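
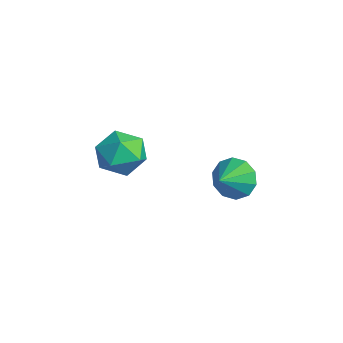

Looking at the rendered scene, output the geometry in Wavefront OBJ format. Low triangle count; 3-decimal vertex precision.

v -3.249 -1.51 -0.913
v -2.265 -1.224 -1.351
v -2.575 -3.116 -0.449
v -1.591 -2.83 -0.887
v -1.956 -2.329 0.039
v -2.372 -1.336 -0.248
v -2.468 -3.004 -1.552
v -2.884 -2.011 -1.839
v -1.782 -2.147 -1.746
v -1.466 -1.73 -0.763
v -3.374 -2.61 -1.037
v -3.058 -2.193 -0.054
v -2.965 2.562 -3.81
v -2.439 2.45 -4.665
v -2.335 1.698 -3.31
v -2.143 2.87 -4.311
v -2.161 3.173 -3.765
v -2.486 3.242 -3.236
v -2.994 3.052 -2.927
v -3.49 2.674 -2.955
v -3.786 2.254 -3.309
v -3.768 1.951 -3.855
v -3.443 1.882 -4.383
v -2.936 2.073 -4.693
f 1 12 6
f 1 6 2
f 1 2 8
f 1 8 11
f 1 11 12
f 2 6 10
f 6 12 5
f 12 11 3
f 11 8 7
f 8 2 9
f 4 10 5
f 4 5 3
f 4 3 7
f 4 7 9
f 4 9 10
f 5 10 6
f 3 5 12
f 7 3 11
f 9 7 8
f 10 9 2
f 14 13 16
f 14 16 15
f 16 13 17
f 16 17 15
f 17 13 18
f 17 18 15
f 18 13 19
f 18 19 15
f 19 13 20
f 19 20 15
f 20 13 21
f 20 21 15
f 21 13 22
f 21 22 15
f 22 13 23
f 22 23 15
f 23 13 24
f 23 24 15
f 24 13 14
f 24 14 15



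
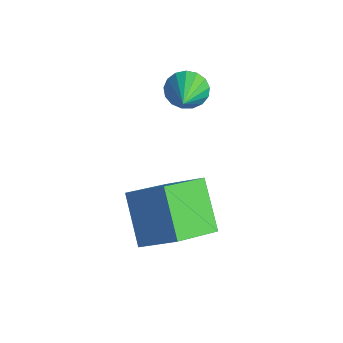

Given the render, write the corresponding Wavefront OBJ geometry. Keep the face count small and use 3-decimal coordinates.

v -1.006 1.975 1.751
v -0.438 2.208 1.271
v 0.306 0.825 2.749
v -0.429 2.458 1.548
v -0.552 2.598 1.872
v -0.78 2.594 2.168
v -1.059 2.449 2.368
v -1.327 2.195 2.428
v -1.521 1.891 2.332
v -1.597 1.606 2.103
v -1.538 1.405 1.794
v -1.357 1.335 1.475
v -1.096 1.412 1.219
v -0.814 1.617 1.086
v -0.577 1.905 1.104
v 2.714 -2.767 -0.651
v 1.292 -2.234 0.696
v 2.455 -0.946 -1.644
v 1.033 -0.413 -0.296
v 3.867 -2.087 0.296
v 2.445 -1.554 1.644
v 3.608 -0.266 -0.696
v 2.186 0.267 0.651
f 2 1 4
f 2 4 3
f 4 1 5
f 4 5 3
f 5 1 6
f 5 6 3
f 6 1 7
f 6 7 3
f 7 1 8
f 7 8 3
f 8 1 9
f 8 9 3
f 9 1 10
f 9 10 3
f 10 1 11
f 10 11 3
f 11 1 12
f 11 12 3
f 12 1 13
f 12 13 3
f 13 1 14
f 13 14 3
f 14 1 15
f 14 15 3
f 15 1 2
f 15 2 3
f 17 19 16
f 20 17 16
f 16 19 18
f 18 20 16
f 17 23 19
f 21 17 20
f 21 23 17
f 19 23 18
f 22 20 18
f 18 23 22
f 22 21 20
f 23 21 22



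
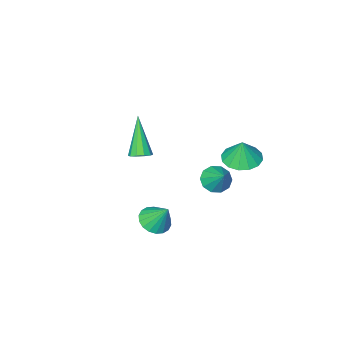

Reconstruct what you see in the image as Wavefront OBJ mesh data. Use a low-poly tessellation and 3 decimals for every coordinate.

v 0.237 -2.929 2.067
v 0.626 -2.654 2.321
v -0.277 -3.871 3.873
v 0.346 -2.474 2.336
v 0.024 -2.467 2.248
v -0.216 -2.637 2.091
v -0.284 -2.918 1.925
v -0.152 -3.204 1.813
v 0.128 -3.385 1.799
v 0.45 -3.391 1.887
v 0.69 -3.222 2.044
v 0.758 -2.94 2.21
v 2.807 1.926 2.167
v 3.145 2.494 1.856
v 2.633 2.614 3.233
v 2.834 2.541 1.775
v 2.518 2.467 1.771
v 2.259 2.285 1.846
v 2.109 2.032 1.984
v 2.097 1.759 2.159
v 2.226 1.518 2.335
v 2.47 1.359 2.478
v 2.781 1.311 2.56
v 3.097 1.386 2.564
v 3.356 1.567 2.489
v 3.506 1.82 2.351
v 3.518 2.093 2.176
v 3.389 2.334 2
v -1.372 0.404 1.876
v -1.038 -0.079 2.275
v -1.148 1.276 2.744
v -0.741 0.107 2.011
v -0.685 0.407 1.696
v -0.891 0.706 1.449
v -1.281 0.89 1.366
v -1.705 0.888 1.477
v -2.002 0.701 1.74
v -2.059 0.402 2.056
v -1.853 0.103 2.303
v -1.463 -0.081 2.386
v -2.698 0.442 2.741
v -1.838 0.183 2.679
v -2.562 0.618 3.879
v -1.831 0.643 2.607
v -2.056 1.049 2.57
v -2.453 1.293 2.58
v -2.915 1.309 2.633
v -3.32 1.092 2.714
v -3.557 0.701 2.803
v -3.565 0.241 2.875
v -3.34 -0.165 2.911
v -2.943 -0.409 2.901
v -2.48 -0.425 2.849
v -2.076 -0.208 2.767
f 2 1 4
f 2 4 3
f 4 1 5
f 4 5 3
f 5 1 6
f 5 6 3
f 6 1 7
f 6 7 3
f 7 1 8
f 7 8 3
f 8 1 9
f 8 9 3
f 9 1 10
f 9 10 3
f 10 1 11
f 10 11 3
f 11 1 12
f 11 12 3
f 12 1 2
f 12 2 3
f 14 13 16
f 14 16 15
f 16 13 17
f 16 17 15
f 17 13 18
f 17 18 15
f 18 13 19
f 18 19 15
f 19 13 20
f 19 20 15
f 20 13 21
f 20 21 15
f 21 13 22
f 21 22 15
f 22 13 23
f 22 23 15
f 23 13 24
f 23 24 15
f 24 13 25
f 24 25 15
f 25 13 26
f 25 26 15
f 26 13 27
f 26 27 15
f 27 13 28
f 27 28 15
f 28 13 14
f 28 14 15
f 30 29 32
f 30 32 31
f 32 29 33
f 32 33 31
f 33 29 34
f 33 34 31
f 34 29 35
f 34 35 31
f 35 29 36
f 35 36 31
f 36 29 37
f 36 37 31
f 37 29 38
f 37 38 31
f 38 29 39
f 38 39 31
f 39 29 40
f 39 40 31
f 40 29 30
f 40 30 31
f 42 41 44
f 42 44 43
f 44 41 45
f 44 45 43
f 45 41 46
f 45 46 43
f 46 41 47
f 46 47 43
f 47 41 48
f 47 48 43
f 48 41 49
f 48 49 43
f 49 41 50
f 49 50 43
f 50 41 51
f 50 51 43
f 51 41 52
f 51 52 43
f 52 41 53
f 52 53 43
f 53 41 54
f 53 54 43
f 54 41 42
f 54 42 43



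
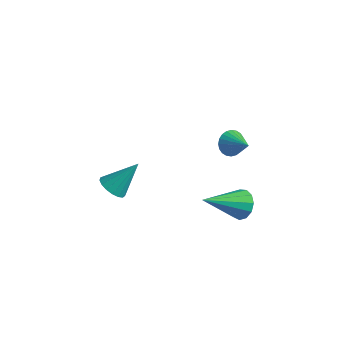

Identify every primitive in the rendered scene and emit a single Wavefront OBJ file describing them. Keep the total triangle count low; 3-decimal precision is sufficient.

v 2.169 0.823 0.074
v 2.461 1.147 -0.261
v 3.051 0.577 0.606
v 2.407 1.286 -0.106
v 2.316 1.353 0.076
v 2.202 1.341 0.258
v 2.084 1.249 0.411
v 1.978 1.093 0.514
v 1.902 0.895 0.549
v 1.866 0.687 0.512
v 1.876 0.5 0.408
v 1.931 0.361 0.253
v 2.022 0.293 0.071
v 2.135 0.306 -0.11
v 2.254 0.398 -0.264
v 2.359 0.554 -0.367
v 2.436 0.752 -0.402
v 2.472 0.96 -0.365
v -2.229 -0.389 -4.075
v -1.873 -0.854 -3.905
v -1.651 0.449 -2.985
v -1.711 -0.711 -4.101
v -1.668 -0.494 -4.291
v -1.753 -0.252 -4.431
v -1.947 -0.042 -4.49
v -2.206 0.089 -4.454
v -2.469 0.11 -4.33
v -2.678 0.017 -4.148
v -2.784 -0.169 -3.95
v -2.762 -0.405 -3.779
v -2.618 -0.637 -3.677
v -2.385 -0.813 -3.665
v -2.116 -0.891 -3.748
v 2.615 0.886 -3.297
v 3.211 0.653 -3.184
v 1.885 -0.506 -2.323
v 3.137 0.884 -2.909
v 2.897 1.116 -2.758
v 2.568 1.275 -2.779
v 2.253 1.31 -2.963
v 2.054 1.211 -3.254
v 2.033 1.009 -3.559
v 2.197 0.767 -3.781
v 2.494 0.564 -3.849
v 2.829 0.463 -3.742
v 3.097 0.496 -3.494
f 2 1 4
f 2 4 3
f 4 1 5
f 4 5 3
f 5 1 6
f 5 6 3
f 6 1 7
f 6 7 3
f 7 1 8
f 7 8 3
f 8 1 9
f 8 9 3
f 9 1 10
f 9 10 3
f 10 1 11
f 10 11 3
f 11 1 12
f 11 12 3
f 12 1 13
f 12 13 3
f 13 1 14
f 13 14 3
f 14 1 15
f 14 15 3
f 15 1 16
f 15 16 3
f 16 1 17
f 16 17 3
f 17 1 18
f 17 18 3
f 18 1 2
f 18 2 3
f 20 19 22
f 20 22 21
f 22 19 23
f 22 23 21
f 23 19 24
f 23 24 21
f 24 19 25
f 24 25 21
f 25 19 26
f 25 26 21
f 26 19 27
f 26 27 21
f 27 19 28
f 27 28 21
f 28 19 29
f 28 29 21
f 29 19 30
f 29 30 21
f 30 19 31
f 30 31 21
f 31 19 32
f 31 32 21
f 32 19 33
f 32 33 21
f 33 19 20
f 33 20 21
f 35 34 37
f 35 37 36
f 37 34 38
f 37 38 36
f 38 34 39
f 38 39 36
f 39 34 40
f 39 40 36
f 40 34 41
f 40 41 36
f 41 34 42
f 41 42 36
f 42 34 43
f 42 43 36
f 43 34 44
f 43 44 36
f 44 34 45
f 44 45 36
f 45 34 46
f 45 46 36
f 46 34 35
f 46 35 36



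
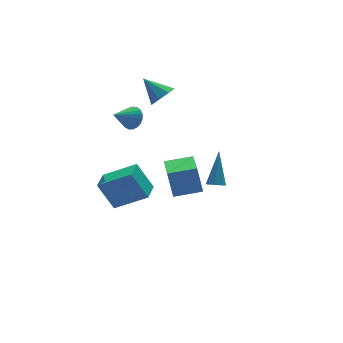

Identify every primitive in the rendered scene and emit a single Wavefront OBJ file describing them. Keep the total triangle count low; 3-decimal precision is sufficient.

v -3.638 2.468 -4.191
v -4.248 3.202 -2.606
v -2.763 3.5 -4.331
v -3.373 4.234 -2.746
v -2.167 1.366 -3.114
v -2.777 2.1 -1.529
v -1.292 2.398 -3.254
v -1.902 3.132 -1.669
v -2.189 3.034 2.165
v -1.777 2.849 2.764
v -3.391 2.846 2.935
v -1.804 3.158 2.797
v -1.898 3.445 2.721
v -2.042 3.662 2.548
v -2.211 3.769 2.31
v -2.376 3.75 2.046
v -2.509 3.607 1.803
v -2.587 3.364 1.623
v -2.596 3.065 1.536
v -2.534 2.76 1.559
v -2.412 2.502 1.686
v -2.252 2.337 1.896
v -2.081 2.292 2.153
v -1.928 2.375 2.412
v -1.821 2.572 2.628
v -3.474 -3.74 0.864
v -3.541 -3.249 2.301
v -2.617 -1.832 0.251
v -2.683 -1.341 1.688
v -2.097 -4.279 1.112
v -2.163 -3.788 2.549
v -1.239 -2.371 0.499
v -1.306 -1.88 1.936
v -0.195 3.327 3.008
v 0.582 3.596 3.177
v -0.785 4.413 3.992
v 0.318 3.904 2.678
v -0.247 3.874 2.373
v -0.782 3.523 2.44
v -0.973 3.058 2.84
v -0.709 2.749 3.338
v -0.144 2.779 3.643
v 0.391 3.13 3.576
v 1.028 -0.22 -2.218
v 1.447 -0.545 -2.209
v 1.832 0.86 -0.502
v 1.508 -0.219 -2.443
v 1.288 0.107 -2.545
v 0.916 0.241 -2.455
v 0.61 0.105 -2.226
v 0.549 -0.221 -1.992
v 0.769 -0.546 -1.891
v 1.141 -0.68 -1.98
f 2 4 1
f 5 2 1
f 1 4 3
f 3 5 1
f 2 8 4
f 6 2 5
f 6 8 2
f 4 8 3
f 7 5 3
f 3 8 7
f 7 6 5
f 8 6 7
f 10 9 12
f 10 12 11
f 12 9 13
f 12 13 11
f 13 9 14
f 13 14 11
f 14 9 15
f 14 15 11
f 15 9 16
f 15 16 11
f 16 9 17
f 16 17 11
f 17 9 18
f 17 18 11
f 18 9 19
f 18 19 11
f 19 9 20
f 19 20 11
f 20 9 21
f 20 21 11
f 21 9 22
f 21 22 11
f 22 9 23
f 22 23 11
f 23 9 24
f 23 24 11
f 24 9 25
f 24 25 11
f 25 9 10
f 25 10 11
f 27 29 26
f 30 27 26
f 26 29 28
f 28 30 26
f 27 33 29
f 31 27 30
f 31 33 27
f 29 33 28
f 32 30 28
f 28 33 32
f 32 31 30
f 33 31 32
f 35 34 37
f 35 37 36
f 37 34 38
f 37 38 36
f 38 34 39
f 38 39 36
f 39 34 40
f 39 40 36
f 40 34 41
f 40 41 36
f 41 34 42
f 41 42 36
f 42 34 43
f 42 43 36
f 43 34 35
f 43 35 36
f 45 44 47
f 45 47 46
f 47 44 48
f 47 48 46
f 48 44 49
f 48 49 46
f 49 44 50
f 49 50 46
f 50 44 51
f 50 51 46
f 51 44 52
f 51 52 46
f 52 44 53
f 52 53 46
f 53 44 45
f 53 45 46



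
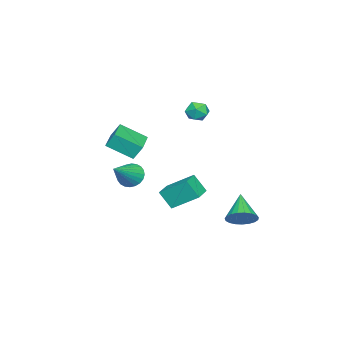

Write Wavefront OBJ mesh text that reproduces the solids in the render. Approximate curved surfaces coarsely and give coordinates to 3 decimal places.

v -2.818 1.165 4.16
v -2.09 0.886 3.984
v -3.31 0.514 3.156
v -2.582 0.235 2.98
v -2.956 -0.012 3.642
v -2.652 0.39 4.262
v -2.748 1.01 2.878
v -2.444 1.412 3.498
v -2.047 0.79 3.192
v -2.175 0.158 3.664
v -3.225 1.242 3.476
v -3.353 0.61 3.948
v 0.68 0.273 -1.022
v 0.504 1.839 0.058
v 0.692 1.029 -2.116
v 0.516 2.594 -1.037
v 1.984 0.366 -0.943
v 1.808 1.931 0.136
v 1.996 1.121 -2.038
v 1.82 2.687 -0.958
v -0.488 -2.466 -1.184
v -0.118 -2.947 -1.822
v 1.308 -2.714 0.044
v -0.015 -2.631 -1.908
v 0.015 -2.29 -1.884
v -0.03 -1.976 -1.754
v -0.146 -1.736 -1.537
v -0.314 -1.608 -1.266
v -0.508 -1.61 -0.983
v -0.699 -1.743 -0.731
v -0.858 -1.985 -0.547
v -0.961 -2.302 -0.461
v -0.991 -2.643 -0.484
v -0.945 -2.957 -0.615
v -0.83 -3.197 -0.832
v -0.662 -3.325 -1.103
v -0.468 -3.323 -1.386
v -0.277 -3.19 -1.638
v -2.144 -4.466 1.014
v -2.289 -3.936 1.932
v -2.579 -2.921 0.054
v -2.725 -2.392 0.972
v -0.295 -3.948 1.008
v -0.441 -3.419 1.926
v -0.731 -2.404 0.048
v -0.876 -1.874 0.966
v -1.134 4.078 -3.707
v -0.552 3.39 -3.376
v -2.566 3.442 -2.513
v -0.476 3.692 -3.125
v -0.514 4.06 -2.975
v -0.66 4.431 -2.951
v -0.887 4.741 -3.059
v -1.157 4.936 -3.278
v -1.423 4.983 -3.572
v -1.639 4.874 -3.889
v -1.768 4.627 -4.175
v -1.787 4.285 -4.38
v -1.694 3.907 -4.469
v -1.503 3.559 -4.426
v -1.249 3.3 -4.259
v -0.975 3.176 -3.996
v -0.728 3.208 -3.684
f 1 12 6
f 1 6 2
f 1 2 8
f 1 8 11
f 1 11 12
f 2 6 10
f 6 12 5
f 12 11 3
f 11 8 7
f 8 2 9
f 4 10 5
f 4 5 3
f 4 3 7
f 4 7 9
f 4 9 10
f 5 10 6
f 3 5 12
f 7 3 11
f 9 7 8
f 10 9 2
f 14 16 13
f 17 14 13
f 13 16 15
f 15 17 13
f 14 20 16
f 18 14 17
f 18 20 14
f 16 20 15
f 19 17 15
f 15 20 19
f 19 18 17
f 20 18 19
f 22 21 24
f 22 24 23
f 24 21 25
f 24 25 23
f 25 21 26
f 25 26 23
f 26 21 27
f 26 27 23
f 27 21 28
f 27 28 23
f 28 21 29
f 28 29 23
f 29 21 30
f 29 30 23
f 30 21 31
f 30 31 23
f 31 21 32
f 31 32 23
f 32 21 33
f 32 33 23
f 33 21 34
f 33 34 23
f 34 21 35
f 34 35 23
f 35 21 36
f 35 36 23
f 36 21 37
f 36 37 23
f 37 21 38
f 37 38 23
f 38 21 22
f 38 22 23
f 40 42 39
f 43 40 39
f 39 42 41
f 41 43 39
f 40 46 42
f 44 40 43
f 44 46 40
f 42 46 41
f 45 43 41
f 41 46 45
f 45 44 43
f 46 44 45
f 48 47 50
f 48 50 49
f 50 47 51
f 50 51 49
f 51 47 52
f 51 52 49
f 52 47 53
f 52 53 49
f 53 47 54
f 53 54 49
f 54 47 55
f 54 55 49
f 55 47 56
f 55 56 49
f 56 47 57
f 56 57 49
f 57 47 58
f 57 58 49
f 58 47 59
f 58 59 49
f 59 47 60
f 59 60 49
f 60 47 61
f 60 61 49
f 61 47 62
f 61 62 49
f 62 47 63
f 62 63 49
f 63 47 48
f 63 48 49



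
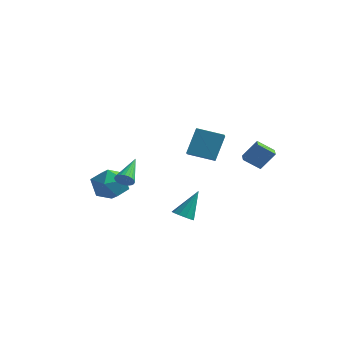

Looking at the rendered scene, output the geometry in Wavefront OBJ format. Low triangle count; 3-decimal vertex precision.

v 0.077 0.814 -4.762
v 0.773 0.692 -4.835
v 0.443 1.866 -3.018
v 0.679 1.067 -5.041
v 0.355 1.346 -5.142
v -0.075 1.422 -5.097
v -0.447 1.265 -4.924
v -0.619 0.936 -4.69
v -0.525 0.561 -4.483
v -0.201 0.282 -4.383
v 0.229 0.206 -4.428
v 0.601 0.363 -4.6
v -1.049 -3.178 -0.884
v -0.518 -3.19 -0.606
v -1.551 -1.502 0.144
v -0.468 -3.06 -0.794
v -0.507 -2.948 -0.996
v -0.628 -2.871 -1.181
v -0.814 -2.84 -1.32
v -1.035 -2.862 -1.394
v -1.259 -2.931 -1.389
v -1.45 -3.038 -1.308
v -1.581 -3.167 -1.162
v -1.631 -3.297 -0.974
v -1.592 -3.409 -0.773
v -1.47 -3.486 -0.588
v -1.285 -3.516 -0.448
v -1.064 -3.495 -0.375
v -0.84 -3.426 -0.379
v -0.648 -3.319 -0.46
v -4.007 -0.225 -2.827
v -2.778 -0.511 -2.835
v -4.422 -2.029 -1.965
v -3.193 -2.315 -1.973
v -3.625 -1.409 -1.208
v -3.368 -0.294 -1.741
v -3.832 -2.246 -3.059
v -3.575 -1.131 -3.592
v -2.67 -1.76 -2.978
v -2.542 -1.243 -1.834
v -4.658 -1.297 -2.966
v -4.53 -0.78 -1.822
v 3.693 3.286 -0.626
v 2.906 2.668 0.106
v 4.376 3.783 0.528
v 3.589 3.166 1.26
v 4.191 2.634 -0.64
v 3.404 2.017 0.092
v 4.874 3.132 0.514
v 4.087 2.514 1.246
v 2.783 -2.507 1.754
v 2.829 -1.645 3.368
v 4.165 -1.831 1.354
v 4.211 -0.97 2.968
v 3.449 -3.55 2.292
v 3.495 -2.689 3.906
v 4.831 -2.875 1.892
v 4.877 -2.013 3.506
f 2 1 4
f 2 4 3
f 4 1 5
f 4 5 3
f 5 1 6
f 5 6 3
f 6 1 7
f 6 7 3
f 7 1 8
f 7 8 3
f 8 1 9
f 8 9 3
f 9 1 10
f 9 10 3
f 10 1 11
f 10 11 3
f 11 1 12
f 11 12 3
f 12 1 2
f 12 2 3
f 14 13 16
f 14 16 15
f 16 13 17
f 16 17 15
f 17 13 18
f 17 18 15
f 18 13 19
f 18 19 15
f 19 13 20
f 19 20 15
f 20 13 21
f 20 21 15
f 21 13 22
f 21 22 15
f 22 13 23
f 22 23 15
f 23 13 24
f 23 24 15
f 24 13 25
f 24 25 15
f 25 13 26
f 25 26 15
f 26 13 27
f 26 27 15
f 27 13 28
f 27 28 15
f 28 13 29
f 28 29 15
f 29 13 30
f 29 30 15
f 30 13 14
f 30 14 15
f 31 42 36
f 31 36 32
f 31 32 38
f 31 38 41
f 31 41 42
f 32 36 40
f 36 42 35
f 42 41 33
f 41 38 37
f 38 32 39
f 34 40 35
f 34 35 33
f 34 33 37
f 34 37 39
f 34 39 40
f 35 40 36
f 33 35 42
f 37 33 41
f 39 37 38
f 40 39 32
f 44 46 43
f 47 44 43
f 43 46 45
f 45 47 43
f 44 50 46
f 48 44 47
f 48 50 44
f 46 50 45
f 49 47 45
f 45 50 49
f 49 48 47
f 50 48 49
f 52 54 51
f 55 52 51
f 51 54 53
f 53 55 51
f 52 58 54
f 56 52 55
f 56 58 52
f 54 58 53
f 57 55 53
f 53 58 57
f 57 56 55
f 58 56 57



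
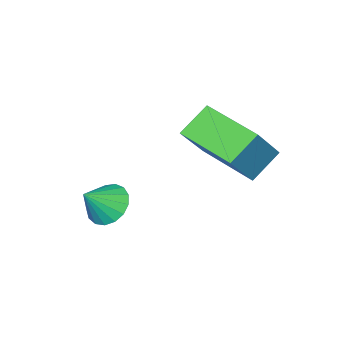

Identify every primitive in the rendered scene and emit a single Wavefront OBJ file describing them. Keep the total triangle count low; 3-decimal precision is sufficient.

v -0.523 -2.459 -3.952
v 0.015 -2.438 -4.488
v 0.283 -2.621 -3.148
v -0.018 -2.091 -4.384
v -0.167 -1.828 -4.182
v -0.397 -1.71 -3.926
v -0.656 -1.763 -3.677
v -0.885 -1.975 -3.49
v -1.031 -2.298 -3.41
v -1.061 -2.658 -3.453
v -0.967 -2.973 -3.611
v -0.772 -3.169 -3.846
v -0.52 -3.203 -4.106
v -0.268 -3.066 -4.331
v -0.075 -2.79 -4.469
v -2.644 -0.724 -1.936
v -3.586 -0.556 -1.18
v -2.506 1.234 -2.198
v -3.448 1.402 -1.441
v -1.552 -0.622 -0.599
v -2.494 -0.454 0.158
v -1.414 1.336 -0.86
v -2.356 1.504 -0.104
f 2 1 4
f 2 4 3
f 4 1 5
f 4 5 3
f 5 1 6
f 5 6 3
f 6 1 7
f 6 7 3
f 7 1 8
f 7 8 3
f 8 1 9
f 8 9 3
f 9 1 10
f 9 10 3
f 10 1 11
f 10 11 3
f 11 1 12
f 11 12 3
f 12 1 13
f 12 13 3
f 13 1 14
f 13 14 3
f 14 1 15
f 14 15 3
f 15 1 2
f 15 2 3
f 17 19 16
f 20 17 16
f 16 19 18
f 18 20 16
f 17 23 19
f 21 17 20
f 21 23 17
f 19 23 18
f 22 20 18
f 18 23 22
f 22 21 20
f 23 21 22



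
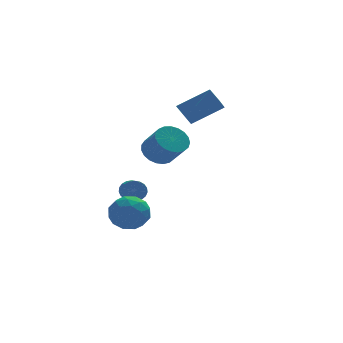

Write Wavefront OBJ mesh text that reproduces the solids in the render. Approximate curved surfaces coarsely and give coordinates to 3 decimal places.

v -1.081 -2.464 2.746
v -0.172 -2.415 2.412
v 0.31 -3.527 3.56
v -0.599 -3.576 3.894
v -0.174 -2.125 2.693
v 0.309 -3.238 3.841
v -0.332 -1.894 2.983
v 0.15 -3.007 4.131
v -0.62 -1.762 3.232
v -0.138 -2.875 4.38
v -0.988 -1.751 3.398
v -0.506 -2.864 4.546
v -1.372 -1.863 3.45
v -0.89 -2.976 4.598
v -1.706 -2.079 3.381
v -1.223 -3.192 4.529
v -1.931 -2.362 3.202
v -1.449 -3.474 4.35
v -2.01 -2.662 2.944
v -1.527 -3.774 4.092
v -1.928 -2.928 2.652
v -1.445 -4.04 3.8
v -1.7 -3.113 2.376
v -1.217 -4.226 3.524
v -1.364 -3.186 2.164
v -0.882 -4.299 3.312
v -0.98 -3.135 2.053
v -0.498 -4.247 3.201
v -0.613 -2.967 2.061
v -0.131 -4.08 3.21
v -0.328 -2.712 2.188
v 0.155 -3.825 3.336
v -1.127 3.652 -2.264
v -0.786 3.821 -1.664
v -0.933 2.457 -1.196
v -1.273 2.288 -1.796
v -1.068 3.876 -1.593
v -1.214 2.511 -1.125
v -1.359 3.892 -1.637
v -1.505 2.527 -1.169
v -1.61 3.867 -1.79
v -1.757 2.502 -1.322
v -1.778 3.804 -2.025
v -1.924 2.439 -1.557
v -1.833 3.715 -2.301
v -1.979 2.351 -1.833
v -1.766 3.616 -2.571
v -1.912 2.251 -2.103
v -1.588 3.522 -2.787
v -1.735 2.158 -2.32
v -1.331 3.452 -2.914
v -1.477 2.087 -2.446
v -1.038 3.415 -2.927
v -1.185 2.051 -2.46
v -0.761 3.42 -2.826
v -0.907 2.056 -2.359
v -0.547 3.465 -2.628
v -0.693 2.101 -2.16
v -0.433 3.543 -2.367
v -0.579 2.178 -1.899
v -0.439 3.639 -2.088
v -0.585 2.274 -1.62
v -0.564 3.738 -1.839
v -0.71 2.373 -1.372
v 1.646 2.587 3.319
v 3.5 2.477 4.441
v 1.313 3.361 3.944
v 3.167 3.251 5.067
v 2.173 3.449 2.533
v 4.027 3.339 3.656
v 1.84 4.223 3.159
v 3.694 4.113 4.281
v -2.686 1.336 -2.54
v -1.902 1.247 -3.47
v -2.038 -0.387 -1.83
v -1.254 -0.476 -2.76
v -1.087 0.373 -1.9
v -1.488 1.438 -2.339
v -2.452 -0.578 -2.961
v -2.853 0.487 -3.4
v -1.757 0.065 -3.73
v -0.914 0.653 -3.074
v -3.026 0.207 -2.226
v -2.183 0.795 -1.57
v -2.351 1.443 -3.068
v -1.589 -0.583 -2.232
v -1.491 -0.084 -1.727
v -1.03 -0.136 -2.274
v -2.108 1.555 -2.403
v -1.647 1.503 -2.949
v -1.168 0.989 -2.026
v -2.293 -0.643 -2.351
v -1.832 -0.695 -2.897
v -2.91 0.996 -3.026
v -2.449 0.944 -3.573
v -2.772 -0.129 -3.274
v -1.805 0.696 -3.767
v -1.424 -0.317 -3.349
v -2.128 -0.377 -3.468
v -2.364 0.249 -3.726
v -1.309 1.041 -3.382
v -0.928 0.029 -2.964
v -0.83 0.527 -2.459
v -1.066 1.153 -2.717
v -1.224 0.346 -3.534
v -3.012 0.831 -2.336
v -2.631 -0.181 -1.918
v -2.874 -0.293 -2.583
v -3.11 0.333 -2.841
v -2.516 1.177 -1.951
v -2.135 0.164 -1.533
v -1.576 0.611 -1.574
v -1.812 1.237 -1.832
v -2.716 0.514 -1.766
f 2 1 5
f 2 5 3
f 3 5 6
f 3 6 4
f 5 1 7
f 5 7 6
f 6 7 8
f 6 8 4
f 7 1 9
f 7 9 8
f 8 9 10
f 8 10 4
f 9 1 11
f 9 11 10
f 10 11 12
f 10 12 4
f 11 1 13
f 11 13 12
f 12 13 14
f 12 14 4
f 13 1 15
f 13 15 14
f 14 15 16
f 14 16 4
f 15 1 17
f 15 17 16
f 16 17 18
f 16 18 4
f 17 1 19
f 17 19 18
f 18 19 20
f 18 20 4
f 19 1 21
f 19 21 20
f 20 21 22
f 20 22 4
f 21 1 23
f 21 23 22
f 22 23 24
f 22 24 4
f 23 1 25
f 23 25 24
f 24 25 26
f 24 26 4
f 25 1 27
f 25 27 26
f 26 27 28
f 26 28 4
f 27 1 29
f 27 29 28
f 28 29 30
f 28 30 4
f 29 1 31
f 29 31 30
f 30 31 32
f 30 32 4
f 31 1 2
f 31 2 32
f 32 2 3
f 32 3 4
f 34 33 37
f 34 37 35
f 35 37 38
f 35 38 36
f 37 33 39
f 37 39 38
f 38 39 40
f 38 40 36
f 39 33 41
f 39 41 40
f 40 41 42
f 40 42 36
f 41 33 43
f 41 43 42
f 42 43 44
f 42 44 36
f 43 33 45
f 43 45 44
f 44 45 46
f 44 46 36
f 45 33 47
f 45 47 46
f 46 47 48
f 46 48 36
f 47 33 49
f 47 49 48
f 48 49 50
f 48 50 36
f 49 33 51
f 49 51 50
f 50 51 52
f 50 52 36
f 51 33 53
f 51 53 52
f 52 53 54
f 52 54 36
f 53 33 55
f 53 55 54
f 54 55 56
f 54 56 36
f 55 33 57
f 55 57 56
f 56 57 58
f 56 58 36
f 57 33 59
f 57 59 58
f 58 59 60
f 58 60 36
f 59 33 61
f 59 61 60
f 60 61 62
f 60 62 36
f 61 33 63
f 61 63 62
f 62 63 64
f 62 64 36
f 63 33 34
f 63 34 64
f 64 34 35
f 64 35 36
f 66 68 65
f 69 66 65
f 65 68 67
f 67 69 65
f 66 72 68
f 70 66 69
f 70 72 66
f 68 72 67
f 71 69 67
f 67 72 71
f 71 70 69
f 72 70 71
f 73 110 89
f 110 84 113
f 89 113 78
f 110 113 89
f 73 89 85
f 89 78 90
f 85 90 74
f 89 90 85
f 73 85 94
f 85 74 95
f 94 95 80
f 85 95 94
f 73 94 106
f 94 80 109
f 106 109 83
f 94 109 106
f 73 106 110
f 106 83 114
f 110 114 84
f 106 114 110
f 74 90 101
f 90 78 104
f 101 104 82
f 90 104 101
f 78 113 91
f 113 84 112
f 91 112 77
f 113 112 91
f 84 114 111
f 114 83 107
f 111 107 75
f 114 107 111
f 83 109 108
f 109 80 96
f 108 96 79
f 109 96 108
f 80 95 100
f 95 74 97
f 100 97 81
f 95 97 100
f 76 102 88
f 102 82 103
f 88 103 77
f 102 103 88
f 76 88 86
f 88 77 87
f 86 87 75
f 88 87 86
f 76 86 93
f 86 75 92
f 93 92 79
f 86 92 93
f 76 93 98
f 93 79 99
f 98 99 81
f 93 99 98
f 76 98 102
f 98 81 105
f 102 105 82
f 98 105 102
f 77 103 91
f 103 82 104
f 91 104 78
f 103 104 91
f 75 87 111
f 87 77 112
f 111 112 84
f 87 112 111
f 79 92 108
f 92 75 107
f 108 107 83
f 92 107 108
f 81 99 100
f 99 79 96
f 100 96 80
f 99 96 100
f 82 105 101
f 105 81 97
f 101 97 74
f 105 97 101



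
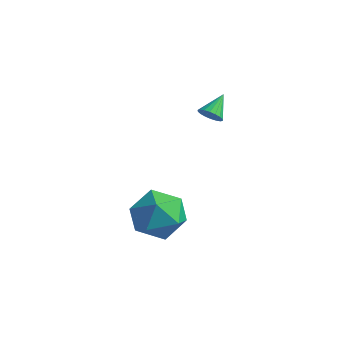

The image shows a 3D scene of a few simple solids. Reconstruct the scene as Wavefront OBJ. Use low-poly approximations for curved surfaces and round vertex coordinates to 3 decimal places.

v -0.925 -1.111 -4.515
v 0.089 -0.825 -3.966
v -1.349 -2.335 -3.094
v -0.335 -2.049 -2.545
v -1.215 -1.254 -2.62
v -0.953 -0.498 -3.498
v -0.307 -2.662 -3.562
v -0.045 -1.906 -4.44
v 0.471 -1.784 -3.377
v -0.09 -0.913 -2.795
v -1.17 -2.247 -4.265
v -1.731 -1.376 -3.683
v 0.021 0.629 0.927
v 0.384 0.448 1.236
v -0.061 1.531 1.553
v 0.503 0.566 1.083
v 0.526 0.696 0.898
v 0.449 0.813 0.719
v 0.288 0.893 0.582
v 0.073 0.922 0.513
v -0.151 0.892 0.526
v -0.342 0.811 0.618
v -0.46 0.693 0.772
v -0.484 0.563 0.957
v -0.407 0.446 1.135
v -0.245 0.365 1.273
v -0.031 0.337 1.342
v 0.194 0.367 1.329
f 1 12 6
f 1 6 2
f 1 2 8
f 1 8 11
f 1 11 12
f 2 6 10
f 6 12 5
f 12 11 3
f 11 8 7
f 8 2 9
f 4 10 5
f 4 5 3
f 4 3 7
f 4 7 9
f 4 9 10
f 5 10 6
f 3 5 12
f 7 3 11
f 9 7 8
f 10 9 2
f 14 13 16
f 14 16 15
f 16 13 17
f 16 17 15
f 17 13 18
f 17 18 15
f 18 13 19
f 18 19 15
f 19 13 20
f 19 20 15
f 20 13 21
f 20 21 15
f 21 13 22
f 21 22 15
f 22 13 23
f 22 23 15
f 23 13 24
f 23 24 15
f 24 13 25
f 24 25 15
f 25 13 26
f 25 26 15
f 26 13 27
f 26 27 15
f 27 13 28
f 27 28 15
f 28 13 14
f 28 14 15



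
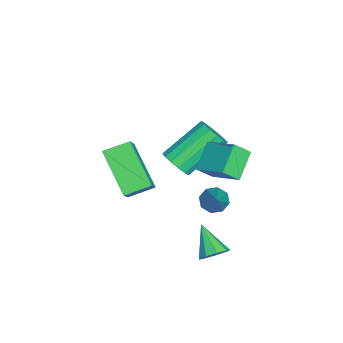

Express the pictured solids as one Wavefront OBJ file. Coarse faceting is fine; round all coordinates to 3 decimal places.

v 0.427 1.675 -1.956
v 1.028 1.833 -1.657
v 0.094 3.123 -0.464
v -0.507 2.965 -0.764
v 0.997 2.062 -1.929
v 0.064 3.353 -0.736
v 0.814 2.187 -2.208
v -0.12 3.478 -1.016
v 0.526 2.175 -2.42
v -0.407 3.466 -1.228
v 0.212 2.029 -2.508
v -0.721 3.32 -1.315
v -0.044 1.788 -2.448
v -0.978 3.079 -1.255
v -0.174 1.517 -2.256
v -1.108 2.807 -1.063
v -0.144 1.287 -1.984
v -1.077 2.578 -0.791
v 0.04 1.162 -1.704
v -0.894 2.453 -0.512
v 0.327 1.174 -1.492
v -0.606 2.465 -0.3
v 0.641 1.32 -1.405
v -0.292 2.611 -0.212
v 0.898 1.561 -1.465
v -0.036 2.852 -0.272
v 0.394 -0.857 -1.638
v 1.21 -0.876 -0.827
v 0.052 0.1 -1.271
v 0.868 0.08 -0.46
v 1.692 0.1 -2.92
v 2.508 0.08 -2.109
v 1.35 1.056 -2.553
v 2.166 1.037 -1.742
v 2.513 3.289 -2.006
v 2.78 3.615 -2.36
v 4.007 3.531 -0.654
v 2.519 3.829 -2.109
v 2.254 3.727 -1.798
v 2.141 3.368 -1.609
v 2.246 2.963 -1.653
v 2.507 2.749 -1.903
v 2.772 2.851 -2.214
v 2.885 3.209 -2.403
v 4.325 3.486 -3.401
v 4.771 3.254 -3.092
v 3.455 2.934 -2.559
v 4.678 3.619 -2.948
v 4.421 3.923 -3.015
v 4.118 4.022 -3.263
v 3.912 3.87 -3.575
v 3.899 3.539 -3.806
v 4.085 3.184 -3.847
v 4.384 2.97 -3.679
v 4.654 2.998 -3.381
v 2.869 3.06 1.489
v 3.612 4.044 2.063
v 2.595 3.605 0.911
v 3.338 4.588 1.485
v 3.802 2.772 0.775
v 4.545 3.755 1.349
v 3.528 3.316 0.197
v 4.271 4.3 0.771
f 2 1 5
f 2 5 3
f 3 5 6
f 3 6 4
f 5 1 7
f 5 7 6
f 6 7 8
f 6 8 4
f 7 1 9
f 7 9 8
f 8 9 10
f 8 10 4
f 9 1 11
f 9 11 10
f 10 11 12
f 10 12 4
f 11 1 13
f 11 13 12
f 12 13 14
f 12 14 4
f 13 1 15
f 13 15 14
f 14 15 16
f 14 16 4
f 15 1 17
f 15 17 16
f 16 17 18
f 16 18 4
f 17 1 19
f 17 19 18
f 18 19 20
f 18 20 4
f 19 1 21
f 19 21 20
f 20 21 22
f 20 22 4
f 21 1 23
f 21 23 22
f 22 23 24
f 22 24 4
f 23 1 25
f 23 25 24
f 24 25 26
f 24 26 4
f 25 1 2
f 25 2 26
f 26 2 3
f 26 3 4
f 28 30 27
f 31 28 27
f 27 30 29
f 29 31 27
f 28 34 30
f 32 28 31
f 32 34 28
f 30 34 29
f 33 31 29
f 29 34 33
f 33 32 31
f 34 32 33
f 36 35 38
f 36 38 37
f 38 35 39
f 38 39 37
f 39 35 40
f 39 40 37
f 40 35 41
f 40 41 37
f 41 35 42
f 41 42 37
f 42 35 43
f 42 43 37
f 43 35 44
f 43 44 37
f 44 35 36
f 44 36 37
f 46 45 48
f 46 48 47
f 48 45 49
f 48 49 47
f 49 45 50
f 49 50 47
f 50 45 51
f 50 51 47
f 51 45 52
f 51 52 47
f 52 45 53
f 52 53 47
f 53 45 54
f 53 54 47
f 54 45 55
f 54 55 47
f 55 45 46
f 55 46 47
f 57 59 56
f 60 57 56
f 56 59 58
f 58 60 56
f 57 63 59
f 61 57 60
f 61 63 57
f 59 63 58
f 62 60 58
f 58 63 62
f 62 61 60
f 63 61 62



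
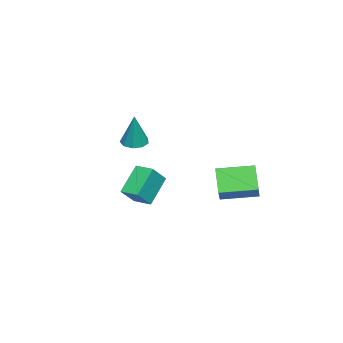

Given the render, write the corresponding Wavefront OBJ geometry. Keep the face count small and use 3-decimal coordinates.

v 2.18 -0.133 0.326
v 3.122 -0.43 1.246
v 2.463 0.815 0.342
v 3.406 0.518 1.262
v 3.334 -0.458 -0.962
v 4.277 -0.755 -0.042
v 3.618 0.49 -0.946
v 4.56 0.193 -0.026
v -0.799 2.227 -0.469
v 0.142 2.471 0.364
v -1.449 4.01 -0.257
v -0.508 4.254 0.576
v 0.128 2.706 -1.656
v 1.069 2.95 -0.823
v -0.522 4.489 -1.444
v 0.419 4.733 -0.611
v -2.184 -2.583 0.758
v -1.783 -2.003 0.569
v -1.616 -2.357 2.662
v -2.245 -1.859 0.69
v -2.679 -2.054 0.843
v -2.881 -2.496 0.955
v -2.757 -2.979 0.976
v -2.364 -3.277 0.894
v -1.887 -3.25 0.749
v -1.549 -2.911 0.608
v -1.508 -2.418 0.537
f 2 4 1
f 5 2 1
f 1 4 3
f 3 5 1
f 2 8 4
f 6 2 5
f 6 8 2
f 4 8 3
f 7 5 3
f 3 8 7
f 7 6 5
f 8 6 7
f 10 12 9
f 13 10 9
f 9 12 11
f 11 13 9
f 10 16 12
f 14 10 13
f 14 16 10
f 12 16 11
f 15 13 11
f 11 16 15
f 15 14 13
f 16 14 15
f 18 17 20
f 18 20 19
f 20 17 21
f 20 21 19
f 21 17 22
f 21 22 19
f 22 17 23
f 22 23 19
f 23 17 24
f 23 24 19
f 24 17 25
f 24 25 19
f 25 17 26
f 25 26 19
f 26 17 27
f 26 27 19
f 27 17 18
f 27 18 19



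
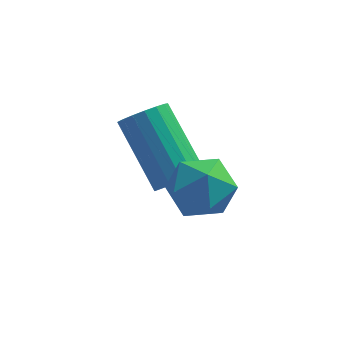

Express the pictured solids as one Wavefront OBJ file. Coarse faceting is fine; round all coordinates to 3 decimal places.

v 2.146 -1.012 1.295
v 2.965 -1.244 1.023
v 1.855 -2.396 1.597
v 2.674 -2.628 1.325
v 2.57 -2.154 2.075
v 2.75 -1.299 1.889
v 2.07 -2.341 0.731
v 2.25 -1.486 0.545
v 2.918 -2.066 0.674
v 3.227 -1.95 1.505
v 1.593 -1.69 1.115
v 1.902 -1.574 1.946
v 1.799 -0.541 0.296
v 2.287 -0.113 0.276
v 1.29 1.09 1.664
v 0.801 0.661 1.684
v 2.094 -0.016 0.052
v 1.096 1.187 1.441
v 1.833 -0.039 -0.115
v 0.835 1.164 1.273
v 1.564 -0.177 -0.188
v 0.566 1.025 1.2
v 1.349 -0.399 -0.151
v 0.351 0.804 1.237
v 1.237 -0.653 -0.011
v 0.239 0.549 1.377
v 1.254 -0.882 0.199
v 0.256 0.321 1.587
v 1.395 -1.033 0.432
v 0.398 0.17 1.82
v 1.63 -1.071 0.633
v 0.632 0.132 2.021
v 1.902 -0.988 0.757
v 0.905 0.215 2.145
v 2.152 -0.802 0.776
v 1.154 0.4 2.164
v 2.32 -0.557 0.684
v 1.322 0.646 2.072
v 2.369 -0.308 0.504
v 1.371 0.894 1.892
f 1 12 6
f 1 6 2
f 1 2 8
f 1 8 11
f 1 11 12
f 2 6 10
f 6 12 5
f 12 11 3
f 11 8 7
f 8 2 9
f 4 10 5
f 4 5 3
f 4 3 7
f 4 7 9
f 4 9 10
f 5 10 6
f 3 5 12
f 7 3 11
f 9 7 8
f 10 9 2
f 14 13 17
f 14 17 15
f 15 17 18
f 15 18 16
f 17 13 19
f 17 19 18
f 18 19 20
f 18 20 16
f 19 13 21
f 19 21 20
f 20 21 22
f 20 22 16
f 21 13 23
f 21 23 22
f 22 23 24
f 22 24 16
f 23 13 25
f 23 25 24
f 24 25 26
f 24 26 16
f 25 13 27
f 25 27 26
f 26 27 28
f 26 28 16
f 27 13 29
f 27 29 28
f 28 29 30
f 28 30 16
f 29 13 31
f 29 31 30
f 30 31 32
f 30 32 16
f 31 13 33
f 31 33 32
f 32 33 34
f 32 34 16
f 33 13 35
f 33 35 34
f 34 35 36
f 34 36 16
f 35 13 37
f 35 37 36
f 36 37 38
f 36 38 16
f 37 13 39
f 37 39 38
f 38 39 40
f 38 40 16
f 39 13 14
f 39 14 40
f 40 14 15
f 40 15 16



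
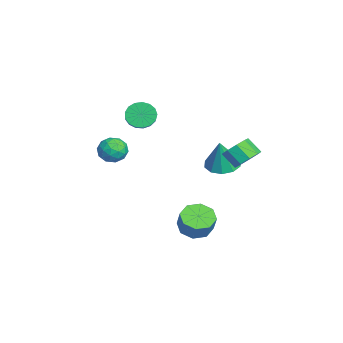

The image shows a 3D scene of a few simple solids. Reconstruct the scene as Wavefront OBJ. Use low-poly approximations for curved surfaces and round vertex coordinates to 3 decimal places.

v -3.849 -1.36 2.142
v -3.414 -1.238 1.376
v -2.395 -1.259 1.951
v -2.831 -1.38 2.718
v -3.485 -0.843 1.516
v -2.466 -0.864 2.091
v -3.64 -0.565 1.8
v -2.621 -0.586 2.375
v -3.842 -0.47 2.162
v -2.824 -0.491 2.738
v -4.047 -0.578 2.52
v -3.028 -0.599 3.095
v -4.206 -0.865 2.791
v -3.187 -0.886 3.367
v -4.283 -1.266 2.914
v -3.265 -1.287 3.489
v -4.261 -1.688 2.86
v -3.243 -1.709 3.435
v -4.145 -2.035 2.641
v -3.126 -2.056 3.216
v -3.961 -2.227 2.308
v -2.942 -2.248 2.884
v -3.751 -2.22 1.938
v -2.733 -2.241 2.513
v -3.564 -2.016 1.614
v -2.546 -2.037 2.189
v -3.442 -1.662 1.411
v -2.424 -1.683 1.986
v 2.356 -2.879 3.51
v 3.114 -2.56 3.769
v 2.986 -3.5 2.431
v 3.744 -3.181 2.69
v 3.351 -3.791 3.156
v 2.961 -3.407 3.823
v 3.139 -2.653 2.377
v 2.749 -2.269 3.044
v 3.598 -2.421 3.069
v 3.729 -3.124 3.55
v 2.371 -2.936 2.65
v 2.502 -3.639 3.131
v 2.68 -2.665 3.734
v 3.42 -3.395 2.466
v 3.189 -3.754 2.74
v 3.635 -3.566 2.892
v 2.59 -3.162 3.766
v 3.036 -2.975 3.918
v 3.175 -3.699 3.558
v 3.064 -3.085 2.282
v 3.51 -2.898 2.434
v 2.465 -2.494 3.308
v 2.911 -2.306 3.46
v 2.925 -2.361 2.642
v 3.41 -2.395 3.475
v 3.78 -2.761 2.841
v 3.424 -2.45 2.657
v 3.195 -2.225 3.048
v 3.487 -2.809 3.758
v 3.857 -3.174 3.124
v 3.626 -3.532 3.398
v 3.397 -3.306 3.79
v 3.771 -2.727 3.346
v 2.243 -2.886 3.076
v 2.613 -3.251 2.442
v 2.703 -2.754 2.41
v 2.474 -2.528 2.802
v 2.32 -3.299 3.359
v 2.69 -3.665 2.725
v 2.905 -3.835 3.152
v 2.676 -3.61 3.543
v 2.329 -3.333 2.854
v 2.689 3.962 1.983
v 3.414 3.986 2.481
v 2.916 3.341 3.235
v 2.191 3.318 2.737
v 3.048 4.44 2.629
v 2.55 3.796 3.383
v 2.514 4.671 2.474
v 2.016 4.027 3.228
v 2.062 4.571 2.09
v 1.564 3.926 2.844
v 1.903 4.185 1.655
v 1.406 3.541 2.409
v 2.112 3.696 1.374
v 1.614 3.051 2.128
v 2.591 3.331 1.378
v 2.093 2.686 2.132
v 3.115 3.261 1.665
v 2.618 2.617 2.419
v 3.44 3.52 2.101
v 2.943 2.875 2.855
v 0.967 1.358 -3.929
v 1.5 0.538 -4.14
v 2.126 0.663 -3.043
v 1.593 1.482 -2.831
v 1.83 1.178 -4.401
v 2.456 1.302 -3.304
v 1.654 1.923 -4.385
v 2.281 2.047 -3.288
v 1.076 2.337 -4.102
v 1.702 2.461 -3.005
v 0.434 2.177 -3.717
v 1.06 2.302 -2.62
v 0.104 1.538 -3.456
v 0.73 1.662 -2.359
v 0.279 0.793 -3.472
v 0.906 0.917 -2.375
v 0.858 0.379 -3.755
v 1.484 0.503 -2.658
v -4.159 3.214 -1.942
v -3.253 3.735 -2.115
v -3.661 2.986 -0.018
v -3.709 4.174 -1.945
v -4.337 4.245 -1.773
v -4.897 3.923 -1.666
v -5.176 3.33 -1.665
v -5.066 2.693 -1.769
v -4.609 2.254 -1.939
v -3.981 2.183 -2.11
v -3.421 2.505 -2.217
v -3.143 3.098 -2.219
f 2 1 5
f 2 5 3
f 3 5 6
f 3 6 4
f 5 1 7
f 5 7 6
f 6 7 8
f 6 8 4
f 7 1 9
f 7 9 8
f 8 9 10
f 8 10 4
f 9 1 11
f 9 11 10
f 10 11 12
f 10 12 4
f 11 1 13
f 11 13 12
f 12 13 14
f 12 14 4
f 13 1 15
f 13 15 14
f 14 15 16
f 14 16 4
f 15 1 17
f 15 17 16
f 16 17 18
f 16 18 4
f 17 1 19
f 17 19 18
f 18 19 20
f 18 20 4
f 19 1 21
f 19 21 20
f 20 21 22
f 20 22 4
f 21 1 23
f 21 23 22
f 22 23 24
f 22 24 4
f 23 1 25
f 23 25 24
f 24 25 26
f 24 26 4
f 25 1 27
f 25 27 26
f 26 27 28
f 26 28 4
f 27 1 2
f 27 2 28
f 28 2 3
f 28 3 4
f 29 66 45
f 66 40 69
f 45 69 34
f 66 69 45
f 29 45 41
f 45 34 46
f 41 46 30
f 45 46 41
f 29 41 50
f 41 30 51
f 50 51 36
f 41 51 50
f 29 50 62
f 50 36 65
f 62 65 39
f 50 65 62
f 29 62 66
f 62 39 70
f 66 70 40
f 62 70 66
f 30 46 57
f 46 34 60
f 57 60 38
f 46 60 57
f 34 69 47
f 69 40 68
f 47 68 33
f 69 68 47
f 40 70 67
f 70 39 63
f 67 63 31
f 70 63 67
f 39 65 64
f 65 36 52
f 64 52 35
f 65 52 64
f 36 51 56
f 51 30 53
f 56 53 37
f 51 53 56
f 32 58 44
f 58 38 59
f 44 59 33
f 58 59 44
f 32 44 42
f 44 33 43
f 42 43 31
f 44 43 42
f 32 42 49
f 42 31 48
f 49 48 35
f 42 48 49
f 32 49 54
f 49 35 55
f 54 55 37
f 49 55 54
f 32 54 58
f 54 37 61
f 58 61 38
f 54 61 58
f 33 59 47
f 59 38 60
f 47 60 34
f 59 60 47
f 31 43 67
f 43 33 68
f 67 68 40
f 43 68 67
f 35 48 64
f 48 31 63
f 64 63 39
f 48 63 64
f 37 55 56
f 55 35 52
f 56 52 36
f 55 52 56
f 38 61 57
f 61 37 53
f 57 53 30
f 61 53 57
f 72 71 75
f 72 75 73
f 73 75 76
f 73 76 74
f 75 71 77
f 75 77 76
f 76 77 78
f 76 78 74
f 77 71 79
f 77 79 78
f 78 79 80
f 78 80 74
f 79 71 81
f 79 81 80
f 80 81 82
f 80 82 74
f 81 71 83
f 81 83 82
f 82 83 84
f 82 84 74
f 83 71 85
f 83 85 84
f 84 85 86
f 84 86 74
f 85 71 87
f 85 87 86
f 86 87 88
f 86 88 74
f 87 71 89
f 87 89 88
f 88 89 90
f 88 90 74
f 89 71 72
f 89 72 90
f 90 72 73
f 90 73 74
f 92 91 95
f 92 95 93
f 93 95 96
f 93 96 94
f 95 91 97
f 95 97 96
f 96 97 98
f 96 98 94
f 97 91 99
f 97 99 98
f 98 99 100
f 98 100 94
f 99 91 101
f 99 101 100
f 100 101 102
f 100 102 94
f 101 91 103
f 101 103 102
f 102 103 104
f 102 104 94
f 103 91 105
f 103 105 104
f 104 105 106
f 104 106 94
f 105 91 107
f 105 107 106
f 106 107 108
f 106 108 94
f 107 91 92
f 107 92 108
f 108 92 93
f 108 93 94
f 110 109 112
f 110 112 111
f 112 109 113
f 112 113 111
f 113 109 114
f 113 114 111
f 114 109 115
f 114 115 111
f 115 109 116
f 115 116 111
f 116 109 117
f 116 117 111
f 117 109 118
f 117 118 111
f 118 109 119
f 118 119 111
f 119 109 120
f 119 120 111
f 120 109 110
f 120 110 111



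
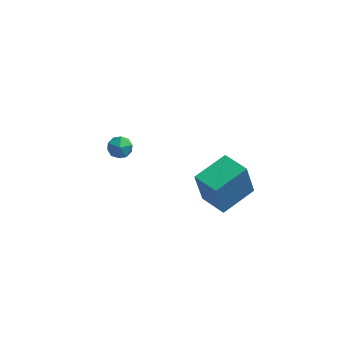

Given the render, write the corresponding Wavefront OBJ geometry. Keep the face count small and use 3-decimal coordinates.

v -3.157 3.191 -3.367
v -2.444 2.819 -3.275
v -3.656 2.481 -2.385
v -2.943 2.109 -2.293
v -3.019 2.892 -2.1
v -2.711 3.33 -2.706
v -3.389 1.97 -2.954
v -3.081 2.408 -3.56
v -2.587 2.064 -3.019
v -2.359 2.634 -2.491
v -3.741 2.666 -3.169
v -3.513 3.236 -2.641
v 3.557 -4.131 -0.035
v 3.179 -4.314 1.941
v 2.34 -3.117 -0.174
v 1.962 -3.3 1.802
v 4.838 -2.54 0.358
v 4.46 -2.723 2.334
v 3.621 -1.526 0.219
v 3.243 -1.709 2.195
f 1 12 6
f 1 6 2
f 1 2 8
f 1 8 11
f 1 11 12
f 2 6 10
f 6 12 5
f 12 11 3
f 11 8 7
f 8 2 9
f 4 10 5
f 4 5 3
f 4 3 7
f 4 7 9
f 4 9 10
f 5 10 6
f 3 5 12
f 7 3 11
f 9 7 8
f 10 9 2
f 14 16 13
f 17 14 13
f 13 16 15
f 15 17 13
f 14 20 16
f 18 14 17
f 18 20 14
f 16 20 15
f 19 17 15
f 15 20 19
f 19 18 17
f 20 18 19



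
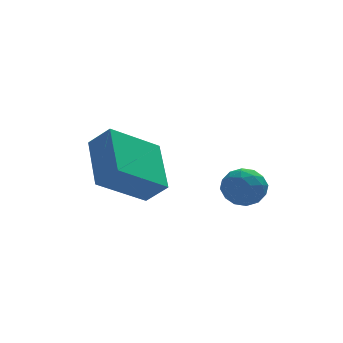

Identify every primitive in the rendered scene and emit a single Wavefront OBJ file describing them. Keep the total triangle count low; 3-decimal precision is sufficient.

v -1.025 1.401 3.61
v -0.411 0.97 4.317
v -0.967 3.198 4.657
v -0.353 2.767 5.363
v 0.613 1.973 2.537
v 1.227 1.542 3.243
v 0.671 3.77 3.583
v 1.285 3.339 4.29
v 3.156 1.365 3.45
v 3.895 1.178 3.542
v 2.865 0.162 3.338
v 3.604 -0.025 3.43
v 3.205 0.262 4.019
v 3.384 1.005 4.089
v 3.376 0.335 2.791
v 3.555 1.078 2.861
v 4.031 0.541 3.135
v 3.925 0.496 3.894
v 2.835 0.844 2.986
v 2.729 0.799 3.745
v 3.551 1.377 3.506
v 3.209 -0.037 3.374
v 2.974 0.132 3.721
v 3.409 0.022 3.775
v 3.251 1.275 3.827
v 3.685 1.165 3.881
v 3.279 0.627 4.162
v 3.075 0.175 2.999
v 3.509 0.065 3.053
v 3.351 1.318 3.105
v 3.786 1.208 3.159
v 3.481 0.713 2.718
v 4.065 0.893 3.321
v 3.894 0.186 3.255
v 3.76 0.397 2.879
v 3.865 0.834 2.92
v 4.003 0.866 3.767
v 3.832 0.159 3.701
v 3.597 0.328 4.047
v 3.703 0.765 4.088
v 4.083 0.492 3.527
v 2.928 1.181 3.179
v 2.757 0.474 3.113
v 3.057 0.575 2.792
v 3.163 1.012 2.833
v 2.866 1.154 3.625
v 2.695 0.447 3.559
v 2.895 0.506 3.96
v 3 0.943 4.001
v 2.677 0.848 3.353
f 2 4 1
f 5 2 1
f 1 4 3
f 3 5 1
f 2 8 4
f 6 2 5
f 6 8 2
f 4 8 3
f 7 5 3
f 3 8 7
f 7 6 5
f 8 6 7
f 9 46 25
f 46 20 49
f 25 49 14
f 46 49 25
f 9 25 21
f 25 14 26
f 21 26 10
f 25 26 21
f 9 21 30
f 21 10 31
f 30 31 16
f 21 31 30
f 9 30 42
f 30 16 45
f 42 45 19
f 30 45 42
f 9 42 46
f 42 19 50
f 46 50 20
f 42 50 46
f 10 26 37
f 26 14 40
f 37 40 18
f 26 40 37
f 14 49 27
f 49 20 48
f 27 48 13
f 49 48 27
f 20 50 47
f 50 19 43
f 47 43 11
f 50 43 47
f 19 45 44
f 45 16 32
f 44 32 15
f 45 32 44
f 16 31 36
f 31 10 33
f 36 33 17
f 31 33 36
f 12 38 24
f 38 18 39
f 24 39 13
f 38 39 24
f 12 24 22
f 24 13 23
f 22 23 11
f 24 23 22
f 12 22 29
f 22 11 28
f 29 28 15
f 22 28 29
f 12 29 34
f 29 15 35
f 34 35 17
f 29 35 34
f 12 34 38
f 34 17 41
f 38 41 18
f 34 41 38
f 13 39 27
f 39 18 40
f 27 40 14
f 39 40 27
f 11 23 47
f 23 13 48
f 47 48 20
f 23 48 47
f 15 28 44
f 28 11 43
f 44 43 19
f 28 43 44
f 17 35 36
f 35 15 32
f 36 32 16
f 35 32 36
f 18 41 37
f 41 17 33
f 37 33 10
f 41 33 37



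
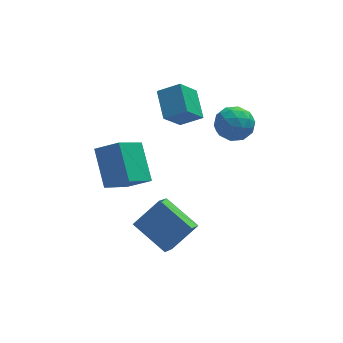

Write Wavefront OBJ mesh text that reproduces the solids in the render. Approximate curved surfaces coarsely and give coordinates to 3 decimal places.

v 1.061 -0.765 1.101
v 1.328 -0.325 1.831
v 2.412 -0.735 0.589
v 2.679 -0.295 1.319
v 2.426 -1.15 1.381
v 1.591 -1.168 1.697
v 2.149 0.108 0.723
v 1.314 0.09 1.039
v 2 0.215 1.597
v 2.172 -0.562 2.004
v 1.568 -0.498 0.416
v 1.74 -1.275 0.823
v 1.075 -0.548 1.511
v 2.665 -0.512 0.909
v 2.516 -1.015 0.945
v 2.673 -0.756 1.374
v 1.23 -1.043 1.433
v 1.387 -0.784 1.862
v 2.033 -1.269 1.597
v 2.353 -0.276 0.558
v 2.51 -0.017 0.987
v 1.067 -0.304 1.046
v 1.224 -0.045 1.475
v 1.707 0.209 0.823
v 1.628 0.029 1.803
v 2.422 0.046 1.502
v 2.111 0.283 1.151
v 1.62 0.272 1.337
v 1.729 -0.428 2.042
v 2.523 -0.41 1.741
v 2.374 -0.913 1.777
v 1.883 -0.924 1.963
v 2.124 -0.111 1.904
v 1.217 -0.65 0.679
v 2.011 -0.632 0.378
v 1.857 -0.136 0.457
v 1.366 -0.147 0.643
v 1.318 -1.106 0.918
v 2.112 -1.089 0.617
v 2.12 -1.332 1.083
v 1.629 -1.343 1.269
v 1.616 -0.949 0.516
v -2.906 -2.728 0.48
v -3.021 -1.249 1.619
v -3.837 -2.352 -0.102
v -3.952 -0.873 1.037
v -1.808 -1.767 -0.657
v -1.923 -0.288 0.482
v -2.739 -1.391 -1.239
v -2.854 0.088 -0.1
v -2.763 -2.598 -2.556
v -1.599 -2.252 -1.56
v -2.282 -1.692 -3.433
v -1.118 -1.346 -2.438
v -1.722 -3.894 -3.322
v -0.558 -3.548 -2.327
v -1.241 -2.988 -4.2
v -0.077 -2.642 -3.204
v -0.003 -0.078 1.982
v -0.009 1.215 2.616
v -0.919 0.187 1.434
v -0.925 1.479 2.068
v 0.805 0.461 0.892
v 0.799 1.753 1.526
v -0.111 0.725 0.344
v -0.117 2.018 0.978
f 1 38 17
f 38 12 41
f 17 41 6
f 38 41 17
f 1 17 13
f 17 6 18
f 13 18 2
f 17 18 13
f 1 13 22
f 13 2 23
f 22 23 8
f 13 23 22
f 1 22 34
f 22 8 37
f 34 37 11
f 22 37 34
f 1 34 38
f 34 11 42
f 38 42 12
f 34 42 38
f 2 18 29
f 18 6 32
f 29 32 10
f 18 32 29
f 6 41 19
f 41 12 40
f 19 40 5
f 41 40 19
f 12 42 39
f 42 11 35
f 39 35 3
f 42 35 39
f 11 37 36
f 37 8 24
f 36 24 7
f 37 24 36
f 8 23 28
f 23 2 25
f 28 25 9
f 23 25 28
f 4 30 16
f 30 10 31
f 16 31 5
f 30 31 16
f 4 16 14
f 16 5 15
f 14 15 3
f 16 15 14
f 4 14 21
f 14 3 20
f 21 20 7
f 14 20 21
f 4 21 26
f 21 7 27
f 26 27 9
f 21 27 26
f 4 26 30
f 26 9 33
f 30 33 10
f 26 33 30
f 5 31 19
f 31 10 32
f 19 32 6
f 31 32 19
f 3 15 39
f 15 5 40
f 39 40 12
f 15 40 39
f 7 20 36
f 20 3 35
f 36 35 11
f 20 35 36
f 9 27 28
f 27 7 24
f 28 24 8
f 27 24 28
f 10 33 29
f 33 9 25
f 29 25 2
f 33 25 29
f 44 46 43
f 47 44 43
f 43 46 45
f 45 47 43
f 44 50 46
f 48 44 47
f 48 50 44
f 46 50 45
f 49 47 45
f 45 50 49
f 49 48 47
f 50 48 49
f 52 54 51
f 55 52 51
f 51 54 53
f 53 55 51
f 52 58 54
f 56 52 55
f 56 58 52
f 54 58 53
f 57 55 53
f 53 58 57
f 57 56 55
f 58 56 57
f 60 62 59
f 63 60 59
f 59 62 61
f 61 63 59
f 60 66 62
f 64 60 63
f 64 66 60
f 62 66 61
f 65 63 61
f 61 66 65
f 65 64 63
f 66 64 65



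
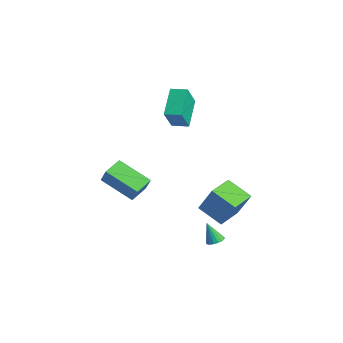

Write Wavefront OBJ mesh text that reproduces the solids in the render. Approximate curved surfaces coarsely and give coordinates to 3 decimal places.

v 2.299 -1.393 -2.147
v 3.058 -1.045 -0.552
v 1.61 -0.061 -2.109
v 2.37 0.287 -0.515
v 3.51 -0.747 -2.865
v 4.27 -0.399 -1.271
v 2.822 0.585 -2.828
v 3.581 0.933 -1.233
v -2.547 -4.502 -1.849
v -1.984 -4.483 -0.916
v -3.055 -3.465 -1.564
v -2.492 -3.446 -0.63
v -0.988 -3.474 -2.81
v -0.425 -3.455 -1.876
v -1.496 -2.437 -2.524
v -0.933 -2.418 -1.591
v 3.711 -1.183 -3.812
v 4.179 -1.276 -3.662
v 3.289 -1.457 -2.668
v 4.155 -1.059 -3.619
v 4.043 -0.866 -3.614
v 3.865 -0.737 -3.649
v 3.657 -0.696 -3.715
v 3.459 -0.751 -3.801
v 3.312 -0.892 -3.89
v 3.243 -1.091 -3.962
v 3.267 -1.308 -4.006
v 3.379 -1.5 -4.01
v 3.556 -1.63 -3.976
v 3.764 -1.671 -3.909
v 3.962 -1.615 -3.823
v 4.11 -1.474 -3.735
v -3.148 -0.038 0.72
v -2.516 -0.82 2.115
v -4.309 0.953 1.8
v -3.677 0.17 3.196
v -2.483 0.65 0.804
v -1.851 -0.133 2.2
v -3.644 1.64 1.885
v -3.012 0.858 3.28
f 2 4 1
f 5 2 1
f 1 4 3
f 3 5 1
f 2 8 4
f 6 2 5
f 6 8 2
f 4 8 3
f 7 5 3
f 3 8 7
f 7 6 5
f 8 6 7
f 10 12 9
f 13 10 9
f 9 12 11
f 11 13 9
f 10 16 12
f 14 10 13
f 14 16 10
f 12 16 11
f 15 13 11
f 11 16 15
f 15 14 13
f 16 14 15
f 18 17 20
f 18 20 19
f 20 17 21
f 20 21 19
f 21 17 22
f 21 22 19
f 22 17 23
f 22 23 19
f 23 17 24
f 23 24 19
f 24 17 25
f 24 25 19
f 25 17 26
f 25 26 19
f 26 17 27
f 26 27 19
f 27 17 28
f 27 28 19
f 28 17 29
f 28 29 19
f 29 17 30
f 29 30 19
f 30 17 31
f 30 31 19
f 31 17 32
f 31 32 19
f 32 17 18
f 32 18 19
f 34 36 33
f 37 34 33
f 33 36 35
f 35 37 33
f 34 40 36
f 38 34 37
f 38 40 34
f 36 40 35
f 39 37 35
f 35 40 39
f 39 38 37
f 40 38 39



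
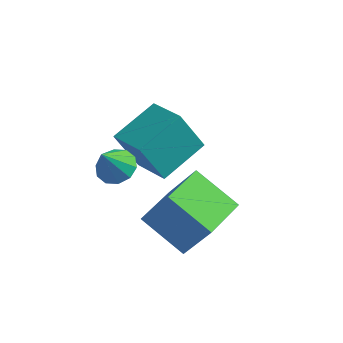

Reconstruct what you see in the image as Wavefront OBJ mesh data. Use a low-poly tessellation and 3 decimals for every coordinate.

v -0.474 0.337 -2.157
v -0.032 -0.285 -2.456
v -0.646 -0.397 -0.883
v 0.285 0.037 -2.228
v 0.313 0.474 -1.972
v 0.04 0.858 -1.787
v -0.43 1.044 -1.743
v -0.916 0.96 -1.857
v -1.234 0.638 -2.086
v -1.261 0.201 -2.341
v -0.988 -0.184 -2.527
v -0.519 -0.369 -2.57
v 3.104 -1.17 -4.378
v 1.295 -1.022 -3.282
v 3.184 0.844 -4.518
v 1.375 0.991 -3.422
v 4.165 -1.091 -2.638
v 2.356 -0.944 -1.542
v 4.245 0.922 -2.778
v 2.436 1.07 -1.682
v -1.12 3.119 -4.718
v -1.931 2.676 -2.933
v -0.416 5.034 -3.923
v -1.227 4.592 -2.138
v 0.447 2.328 -4.202
v -0.364 1.886 -2.417
v 1.151 4.244 -3.407
v 0.34 3.801 -1.622
f 2 1 4
f 2 4 3
f 4 1 5
f 4 5 3
f 5 1 6
f 5 6 3
f 6 1 7
f 6 7 3
f 7 1 8
f 7 8 3
f 8 1 9
f 8 9 3
f 9 1 10
f 9 10 3
f 10 1 11
f 10 11 3
f 11 1 12
f 11 12 3
f 12 1 2
f 12 2 3
f 14 16 13
f 17 14 13
f 13 16 15
f 15 17 13
f 14 20 16
f 18 14 17
f 18 20 14
f 16 20 15
f 19 17 15
f 15 20 19
f 19 18 17
f 20 18 19
f 22 24 21
f 25 22 21
f 21 24 23
f 23 25 21
f 22 28 24
f 26 22 25
f 26 28 22
f 24 28 23
f 27 25 23
f 23 28 27
f 27 26 25
f 28 26 27



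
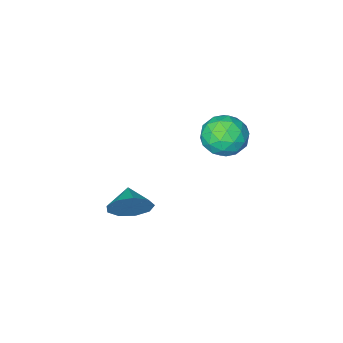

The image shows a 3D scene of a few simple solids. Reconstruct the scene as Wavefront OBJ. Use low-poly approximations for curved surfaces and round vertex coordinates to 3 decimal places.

v -4.005 1.477 -0.857
v -3.311 2.385 -0.943
v -2.589 0.355 -1.277
v -1.895 1.263 -1.363
v -2.304 0.949 -0.339
v -3.179 1.643 -0.08
v -2.721 1.097 -2.14
v -3.596 1.791 -1.881
v -2.517 2.15 -1.736
v -2.26 2.059 -0.623
v -3.64 0.681 -1.597
v -3.383 0.59 -0.484
v -3.782 2.03 -0.863
v -2.118 0.71 -1.357
v -2.358 0.526 -0.755
v -1.95 1.06 -0.806
v -3.705 1.593 -0.356
v -3.297 2.127 -0.406
v -2.705 1.283 -0.051
v -2.603 0.613 -1.814
v -2.195 1.147 -1.864
v -3.95 1.68 -1.414
v -3.542 2.214 -1.465
v -3.195 1.457 -2.169
v -2.908 2.425 -1.38
v -2.076 1.766 -1.627
v -2.561 1.668 -2.083
v -3.075 2.076 -1.931
v -2.756 2.371 -0.726
v -1.924 1.712 -0.972
v -2.165 1.527 -0.371
v -2.679 1.935 -0.218
v -2.29 2.233 -1.192
v -3.976 1.028 -1.248
v -3.144 0.369 -1.494
v -3.221 0.805 -2.002
v -3.735 1.213 -1.849
v -3.824 0.974 -0.593
v -2.992 0.315 -0.84
v -2.825 0.664 -0.289
v -3.339 1.072 -0.137
v -3.61 0.507 -1.028
v 2.227 2.049 -2.981
v 2.872 2.068 -2.165
v 1.773 1.111 -2.599
v 2.274 2.421 -2.011
v 1.654 2.6 -2.311
v 1.302 2.521 -2.924
v 1.384 2.221 -3.564
v 1.86 1.841 -3.931
v 2.508 1.558 -3.854
v 3.025 1.505 -3.368
v 3.169 1.706 -2.701
f 1 38 17
f 38 12 41
f 17 41 6
f 38 41 17
f 1 17 13
f 17 6 18
f 13 18 2
f 17 18 13
f 1 13 22
f 13 2 23
f 22 23 8
f 13 23 22
f 1 22 34
f 22 8 37
f 34 37 11
f 22 37 34
f 1 34 38
f 34 11 42
f 38 42 12
f 34 42 38
f 2 18 29
f 18 6 32
f 29 32 10
f 18 32 29
f 6 41 19
f 41 12 40
f 19 40 5
f 41 40 19
f 12 42 39
f 42 11 35
f 39 35 3
f 42 35 39
f 11 37 36
f 37 8 24
f 36 24 7
f 37 24 36
f 8 23 28
f 23 2 25
f 28 25 9
f 23 25 28
f 4 30 16
f 30 10 31
f 16 31 5
f 30 31 16
f 4 16 14
f 16 5 15
f 14 15 3
f 16 15 14
f 4 14 21
f 14 3 20
f 21 20 7
f 14 20 21
f 4 21 26
f 21 7 27
f 26 27 9
f 21 27 26
f 4 26 30
f 26 9 33
f 30 33 10
f 26 33 30
f 5 31 19
f 31 10 32
f 19 32 6
f 31 32 19
f 3 15 39
f 15 5 40
f 39 40 12
f 15 40 39
f 7 20 36
f 20 3 35
f 36 35 11
f 20 35 36
f 9 27 28
f 27 7 24
f 28 24 8
f 27 24 28
f 10 33 29
f 33 9 25
f 29 25 2
f 33 25 29
f 44 43 46
f 44 46 45
f 46 43 47
f 46 47 45
f 47 43 48
f 47 48 45
f 48 43 49
f 48 49 45
f 49 43 50
f 49 50 45
f 50 43 51
f 50 51 45
f 51 43 52
f 51 52 45
f 52 43 53
f 52 53 45
f 53 43 44
f 53 44 45



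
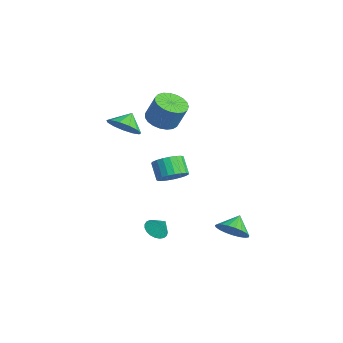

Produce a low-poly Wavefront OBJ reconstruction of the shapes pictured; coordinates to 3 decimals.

v -1.762 0.98 2.664
v -0.894 1.288 2.302
v -0.429 1.708 3.775
v -1.298 1.4 4.136
v -1.123 1.629 2.277
v -0.659 2.049 3.749
v -1.462 1.858 2.319
v -0.998 2.278 3.791
v -1.854 1.935 2.42
v -1.39 2.355 3.893
v -2.229 1.847 2.564
v -1.765 2.267 4.036
v -2.524 1.609 2.725
v -2.06 2.029 4.197
v -2.687 1.262 2.875
v -2.223 1.682 4.347
v -2.69 0.866 2.989
v -2.226 1.287 4.461
v -2.533 0.491 3.046
v -2.069 0.911 4.519
v -2.242 0.199 3.038
v -1.778 0.619 4.51
v -1.868 0.043 2.965
v -1.404 0.463 4.437
v -1.476 0.049 2.839
v -1.012 0.469 4.312
v -1.134 0.215 2.684
v -0.669 0.635 4.156
v -0.9 0.514 2.525
v -0.435 0.934 3.997
v -0.815 0.894 2.39
v -0.351 1.314 3.862
v 3.387 -0.523 1.461
v 3.895 -0.994 2.004
v 3.06 -0.948 2.823
v 2.553 -0.477 2.279
v 3.993 -0.651 2.086
v 3.159 -0.605 2.904
v 3.987 -0.286 2.059
v 3.153 -0.24 2.878
v 3.878 0.038 1.929
v 3.043 0.084 2.748
v 3.683 0.265 1.718
v 2.848 0.311 2.537
v 3.437 0.356 1.462
v 2.603 0.402 2.281
v 3.183 0.294 1.207
v 2.348 0.34 2.025
v 2.964 0.092 0.995
v 2.129 0.138 1.813
v 2.818 -0.217 0.863
v 1.984 -0.171 1.682
v 2.771 -0.579 0.835
v 1.936 -0.533 1.654
v 2.83 -0.931 0.915
v 1.995 -0.885 1.734
v 2.986 -1.212 1.09
v 2.151 -1.167 1.908
v 3.211 -1.375 1.328
v 2.376 -1.329 2.147
v 3.466 -1.39 1.59
v 2.631 -1.344 2.408
v 3.708 -1.255 1.829
v 2.873 -1.209 2.648
v 4.264 2.546 -3.102
v 4.71 3.315 -3.538
v 3.676 3.274 -2.418
v 4.375 3.265 -3.773
v 4.022 3.091 -3.892
v 3.71 2.823 -3.874
v 3.494 2.506 -3.723
v 3.412 2.197 -3.464
v 3.476 1.948 -3.143
v 3.677 1.802 -2.815
v 3.98 1.785 -2.536
v 4.332 1.899 -2.356
v 4.672 2.125 -2.304
v 4.941 2.424 -2.39
v 5.094 2.744 -2.6
v 5.103 3.03 -2.896
v 4.967 3.232 -3.228
v 1.659 -0.783 -3.736
v 2.049 -0.322 -4.146
v 2.101 -0.417 -2.904
v 1.8 -0.159 -4.086
v 1.527 -0.103 -3.965
v 1.277 -0.165 -3.805
v 1.093 -0.334 -3.633
v 1.007 -0.581 -3.478
v 1.033 -0.862 -3.368
v 1.168 -1.13 -3.322
v 1.388 -1.338 -3.347
v 1.654 -1.45 -3.439
v 1.922 -1.447 -3.583
v 2.144 -1.329 -3.753
v 2.282 -1.116 -3.92
v 2.313 -0.846 -4.055
v 2.23 -0.565 -4.135
v -3.055 -0.762 1.721
v -2.165 -0.774 2.316
v -3.525 -0.058 2.439
v -2.099 -0.325 1.919
v -2.335 -0.015 1.459
v -2.801 0.058 1.083
v -3.347 -0.129 0.909
v -3.8 -0.518 0.993
v -4.017 -0.984 1.308
v -3.928 -1.38 1.755
v -3.562 -1.579 2.19
v -3.035 -1.519 2.477
v -2.514 -1.219 2.524
f 2 1 5
f 2 5 3
f 3 5 6
f 3 6 4
f 5 1 7
f 5 7 6
f 6 7 8
f 6 8 4
f 7 1 9
f 7 9 8
f 8 9 10
f 8 10 4
f 9 1 11
f 9 11 10
f 10 11 12
f 10 12 4
f 11 1 13
f 11 13 12
f 12 13 14
f 12 14 4
f 13 1 15
f 13 15 14
f 14 15 16
f 14 16 4
f 15 1 17
f 15 17 16
f 16 17 18
f 16 18 4
f 17 1 19
f 17 19 18
f 18 19 20
f 18 20 4
f 19 1 21
f 19 21 20
f 20 21 22
f 20 22 4
f 21 1 23
f 21 23 22
f 22 23 24
f 22 24 4
f 23 1 25
f 23 25 24
f 24 25 26
f 24 26 4
f 25 1 27
f 25 27 26
f 26 27 28
f 26 28 4
f 27 1 29
f 27 29 28
f 28 29 30
f 28 30 4
f 29 1 31
f 29 31 30
f 30 31 32
f 30 32 4
f 31 1 2
f 31 2 32
f 32 2 3
f 32 3 4
f 34 33 37
f 34 37 35
f 35 37 38
f 35 38 36
f 37 33 39
f 37 39 38
f 38 39 40
f 38 40 36
f 39 33 41
f 39 41 40
f 40 41 42
f 40 42 36
f 41 33 43
f 41 43 42
f 42 43 44
f 42 44 36
f 43 33 45
f 43 45 44
f 44 45 46
f 44 46 36
f 45 33 47
f 45 47 46
f 46 47 48
f 46 48 36
f 47 33 49
f 47 49 48
f 48 49 50
f 48 50 36
f 49 33 51
f 49 51 50
f 50 51 52
f 50 52 36
f 51 33 53
f 51 53 52
f 52 53 54
f 52 54 36
f 53 33 55
f 53 55 54
f 54 55 56
f 54 56 36
f 55 33 57
f 55 57 56
f 56 57 58
f 56 58 36
f 57 33 59
f 57 59 58
f 58 59 60
f 58 60 36
f 59 33 61
f 59 61 60
f 60 61 62
f 60 62 36
f 61 33 63
f 61 63 62
f 62 63 64
f 62 64 36
f 63 33 34
f 63 34 64
f 64 34 35
f 64 35 36
f 66 65 68
f 66 68 67
f 68 65 69
f 68 69 67
f 69 65 70
f 69 70 67
f 70 65 71
f 70 71 67
f 71 65 72
f 71 72 67
f 72 65 73
f 72 73 67
f 73 65 74
f 73 74 67
f 74 65 75
f 74 75 67
f 75 65 76
f 75 76 67
f 76 65 77
f 76 77 67
f 77 65 78
f 77 78 67
f 78 65 79
f 78 79 67
f 79 65 80
f 79 80 67
f 80 65 81
f 80 81 67
f 81 65 66
f 81 66 67
f 83 82 85
f 83 85 84
f 85 82 86
f 85 86 84
f 86 82 87
f 86 87 84
f 87 82 88
f 87 88 84
f 88 82 89
f 88 89 84
f 89 82 90
f 89 90 84
f 90 82 91
f 90 91 84
f 91 82 92
f 91 92 84
f 92 82 93
f 92 93 84
f 93 82 94
f 93 94 84
f 94 82 95
f 94 95 84
f 95 82 96
f 95 96 84
f 96 82 97
f 96 97 84
f 97 82 98
f 97 98 84
f 98 82 83
f 98 83 84
f 100 99 102
f 100 102 101
f 102 99 103
f 102 103 101
f 103 99 104
f 103 104 101
f 104 99 105
f 104 105 101
f 105 99 106
f 105 106 101
f 106 99 107
f 106 107 101
f 107 99 108
f 107 108 101
f 108 99 109
f 108 109 101
f 109 99 110
f 109 110 101
f 110 99 111
f 110 111 101
f 111 99 100
f 111 100 101



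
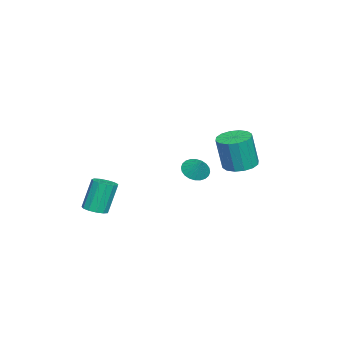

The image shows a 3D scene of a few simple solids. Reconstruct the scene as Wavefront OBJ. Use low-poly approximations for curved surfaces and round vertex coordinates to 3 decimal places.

v 2.644 -3.647 -4.927
v 3.339 -3.769 -4.704
v 2.811 -3.354 -2.83
v 2.116 -3.233 -3.053
v 3.316 -3.364 -4.8
v 2.787 -2.949 -2.927
v 3.079 -3.049 -4.936
v 2.551 -2.634 -3.063
v 2.704 -2.924 -5.07
v 2.176 -2.509 -3.196
v 2.31 -3.028 -5.158
v 1.782 -2.614 -3.284
v 2.023 -3.33 -5.172
v 1.494 -2.915 -3.299
v 1.932 -3.732 -5.109
v 1.404 -3.317 -3.236
v 2.068 -4.107 -4.988
v 1.539 -3.693 -3.114
v 2.386 -4.336 -4.847
v 1.858 -3.922 -2.974
v 2.787 -4.347 -4.732
v 2.258 -3.932 -2.858
v 3.142 -4.135 -4.678
v 2.614 -3.721 -2.805
v -2.257 0.603 -3.53
v -1.709 -0.034 -3.515
v -1.683 1.117 -2.69
v -1.569 0.167 -3.733
v -1.533 0.433 -3.921
v -1.608 0.725 -4.049
v -1.781 0.999 -4.098
v -2.027 1.213 -4.06
v -2.308 1.333 -3.942
v -2.581 1.343 -3.761
v -2.805 1.239 -3.545
v -2.945 1.039 -3.327
v -2.981 0.773 -3.139
v -2.906 0.48 -3.012
v -2.733 0.207 -2.963
v -2.487 -0.007 -3
v -2.206 -0.127 -3.118
v -1.933 -0.137 -3.299
v 0.104 3.662 -1.794
v 0.68 4.466 -1.743
v 0.951 4.142 0.324
v 0.376 3.338 0.274
v 0.205 4.637 -1.654
v 0.476 4.313 0.413
v -0.297 4.546 -1.603
v -0.026 4.223 0.465
v -0.691 4.219 -1.602
v -0.42 3.895 0.465
v -0.872 3.742 -1.653
v -0.601 3.418 0.414
v -0.792 3.244 -1.742
v -0.52 2.92 0.326
v -0.471 2.858 -1.844
v -0.2 2.534 0.223
v 0.004 2.687 -1.933
v 0.275 2.363 0.134
v 0.506 2.777 -1.985
v 0.777 2.454 0.083
v 0.9 3.105 -1.985
v 1.171 2.781 0.082
v 1.081 3.582 -1.934
v 1.352 3.258 0.133
v 1 4.08 -1.846
v 1.272 3.756 0.222
f 2 1 5
f 2 5 3
f 3 5 6
f 3 6 4
f 5 1 7
f 5 7 6
f 6 7 8
f 6 8 4
f 7 1 9
f 7 9 8
f 8 9 10
f 8 10 4
f 9 1 11
f 9 11 10
f 10 11 12
f 10 12 4
f 11 1 13
f 11 13 12
f 12 13 14
f 12 14 4
f 13 1 15
f 13 15 14
f 14 15 16
f 14 16 4
f 15 1 17
f 15 17 16
f 16 17 18
f 16 18 4
f 17 1 19
f 17 19 18
f 18 19 20
f 18 20 4
f 19 1 21
f 19 21 20
f 20 21 22
f 20 22 4
f 21 1 23
f 21 23 22
f 22 23 24
f 22 24 4
f 23 1 2
f 23 2 24
f 24 2 3
f 24 3 4
f 26 25 28
f 26 28 27
f 28 25 29
f 28 29 27
f 29 25 30
f 29 30 27
f 30 25 31
f 30 31 27
f 31 25 32
f 31 32 27
f 32 25 33
f 32 33 27
f 33 25 34
f 33 34 27
f 34 25 35
f 34 35 27
f 35 25 36
f 35 36 27
f 36 25 37
f 36 37 27
f 37 25 38
f 37 38 27
f 38 25 39
f 38 39 27
f 39 25 40
f 39 40 27
f 40 25 41
f 40 41 27
f 41 25 42
f 41 42 27
f 42 25 26
f 42 26 27
f 44 43 47
f 44 47 45
f 45 47 48
f 45 48 46
f 47 43 49
f 47 49 48
f 48 49 50
f 48 50 46
f 49 43 51
f 49 51 50
f 50 51 52
f 50 52 46
f 51 43 53
f 51 53 52
f 52 53 54
f 52 54 46
f 53 43 55
f 53 55 54
f 54 55 56
f 54 56 46
f 55 43 57
f 55 57 56
f 56 57 58
f 56 58 46
f 57 43 59
f 57 59 58
f 58 59 60
f 58 60 46
f 59 43 61
f 59 61 60
f 60 61 62
f 60 62 46
f 61 43 63
f 61 63 62
f 62 63 64
f 62 64 46
f 63 43 65
f 63 65 64
f 64 65 66
f 64 66 46
f 65 43 67
f 65 67 66
f 66 67 68
f 66 68 46
f 67 43 44
f 67 44 68
f 68 44 45
f 68 45 46



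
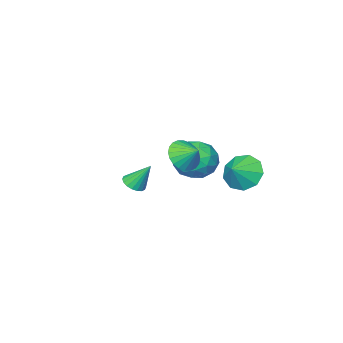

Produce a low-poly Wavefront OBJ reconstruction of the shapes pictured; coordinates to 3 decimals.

v 3.686 1.931 3.355
v 4.063 2.448 2.736
v 3.534 2.749 3.945
v 3.729 2.457 2.638
v 3.39 2.386 2.649
v 3.095 2.245 2.768
v 2.89 2.057 2.976
v 2.807 1.85 3.242
v 2.857 1.655 3.524
v 3.033 1.502 3.782
v 3.309 1.414 3.974
v 3.642 1.405 4.072
v 3.982 1.477 4.06
v 4.277 1.617 3.942
v 4.481 1.805 3.734
v 4.565 2.012 3.468
v 4.515 2.208 3.185
v 4.338 2.36 2.928
v 2.255 1.473 1.294
v 3.203 1.243 1.896
v 1.237 0.557 2.544
v 2.185 0.327 3.146
v 1.791 1.401 3.088
v 2.42 1.967 2.315
v 2.02 -0.167 2.125
v 2.649 0.399 1.352
v 3.057 0.229 2.41
v 2.916 1.198 3.004
v 1.524 0.602 1.436
v 1.383 1.571 2.03
v 2.818 1.438 1.485
v 1.622 0.362 2.955
v 1.39 0.993 2.921
v 1.947 0.858 3.274
v 2.358 1.864 1.731
v 2.915 1.729 2.085
v 2.085 1.822 2.786
v 1.525 0.071 2.355
v 2.082 -0.064 2.709
v 2.493 0.942 1.166
v 3.05 0.807 1.519
v 2.355 -0.022 1.654
v 3.29 0.707 2.141
v 2.692 0.168 2.876
v 2.595 -0.122 2.276
v 2.964 0.211 1.822
v 3.207 1.276 2.49
v 2.608 0.738 3.226
v 2.377 1.37 3.191
v 2.746 1.702 2.737
v 3.121 0.68 2.793
v 1.832 1.062 1.214
v 1.233 0.524 1.95
v 1.694 0.098 1.703
v 2.063 0.43 1.249
v 1.748 1.632 1.564
v 1.15 1.093 2.299
v 1.476 1.589 2.618
v 1.845 1.922 2.164
v 1.319 1.12 1.647
v 0.78 2.523 1.591
v 1.18 3.066 0.787
v 1.66 2.757 2.189
v 0.783 3.498 1.202
v 0.385 3.473 1.799
v 0.171 3.003 2.299
v 0.242 2.309 2.467
v 0.565 1.714 2.226
v 0.988 1.498 1.687
v 1.314 1.761 1.104
v 1.39 2.38 0.748
v 2.339 -3.606 -1.119
v 2.948 -3.627 -0.893
v 1.881 -2.894 0.179
v 2.941 -3.375 -1.034
v 2.814 -3.168 -1.192
v 2.593 -3.048 -1.335
v 2.322 -3.038 -1.436
v 2.055 -3.141 -1.474
v 1.843 -3.336 -1.442
v 1.73 -3.584 -1.346
v 1.738 -3.837 -1.205
v 1.864 -4.044 -1.047
v 2.085 -4.164 -0.903
v 2.356 -4.173 -0.803
v 2.623 -4.07 -0.764
v 2.835 -3.875 -0.797
f 2 1 4
f 2 4 3
f 4 1 5
f 4 5 3
f 5 1 6
f 5 6 3
f 6 1 7
f 6 7 3
f 7 1 8
f 7 8 3
f 8 1 9
f 8 9 3
f 9 1 10
f 9 10 3
f 10 1 11
f 10 11 3
f 11 1 12
f 11 12 3
f 12 1 13
f 12 13 3
f 13 1 14
f 13 14 3
f 14 1 15
f 14 15 3
f 15 1 16
f 15 16 3
f 16 1 17
f 16 17 3
f 17 1 18
f 17 18 3
f 18 1 2
f 18 2 3
f 19 56 35
f 56 30 59
f 35 59 24
f 56 59 35
f 19 35 31
f 35 24 36
f 31 36 20
f 35 36 31
f 19 31 40
f 31 20 41
f 40 41 26
f 31 41 40
f 19 40 52
f 40 26 55
f 52 55 29
f 40 55 52
f 19 52 56
f 52 29 60
f 56 60 30
f 52 60 56
f 20 36 47
f 36 24 50
f 47 50 28
f 36 50 47
f 24 59 37
f 59 30 58
f 37 58 23
f 59 58 37
f 30 60 57
f 60 29 53
f 57 53 21
f 60 53 57
f 29 55 54
f 55 26 42
f 54 42 25
f 55 42 54
f 26 41 46
f 41 20 43
f 46 43 27
f 41 43 46
f 22 48 34
f 48 28 49
f 34 49 23
f 48 49 34
f 22 34 32
f 34 23 33
f 32 33 21
f 34 33 32
f 22 32 39
f 32 21 38
f 39 38 25
f 32 38 39
f 22 39 44
f 39 25 45
f 44 45 27
f 39 45 44
f 22 44 48
f 44 27 51
f 48 51 28
f 44 51 48
f 23 49 37
f 49 28 50
f 37 50 24
f 49 50 37
f 21 33 57
f 33 23 58
f 57 58 30
f 33 58 57
f 25 38 54
f 38 21 53
f 54 53 29
f 38 53 54
f 27 45 46
f 45 25 42
f 46 42 26
f 45 42 46
f 28 51 47
f 51 27 43
f 47 43 20
f 51 43 47
f 62 61 64
f 62 64 63
f 64 61 65
f 64 65 63
f 65 61 66
f 65 66 63
f 66 61 67
f 66 67 63
f 67 61 68
f 67 68 63
f 68 61 69
f 68 69 63
f 69 61 70
f 69 70 63
f 70 61 71
f 70 71 63
f 71 61 62
f 71 62 63
f 73 72 75
f 73 75 74
f 75 72 76
f 75 76 74
f 76 72 77
f 76 77 74
f 77 72 78
f 77 78 74
f 78 72 79
f 78 79 74
f 79 72 80
f 79 80 74
f 80 72 81
f 80 81 74
f 81 72 82
f 81 82 74
f 82 72 83
f 82 83 74
f 83 72 84
f 83 84 74
f 84 72 85
f 84 85 74
f 85 72 86
f 85 86 74
f 86 72 87
f 86 87 74
f 87 72 73
f 87 73 74

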